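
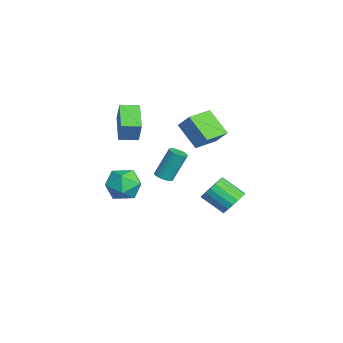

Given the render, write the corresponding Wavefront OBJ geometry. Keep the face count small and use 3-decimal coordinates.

v -0.99 3.293 -4.421
v -0.247 3.36 -3.755
v -1.087 2.114 -2.693
v -1.83 2.047 -3.359
v -0.533 3.671 -3.616
v -1.373 2.425 -2.554
v -0.91 3.908 -3.636
v -1.75 2.662 -2.574
v -1.302 4.022 -3.812
v -2.142 2.776 -2.75
v -1.633 3.992 -4.109
v -2.473 2.746 -3.047
v -1.836 3.824 -4.467
v -2.676 2.578 -3.405
v -1.872 3.551 -4.816
v -2.712 2.304 -3.754
v -1.733 3.226 -5.087
v -2.573 1.98 -4.025
v -1.447 2.915 -5.226
v -2.287 1.669 -4.164
v -1.07 2.678 -5.206
v -1.91 1.432 -4.144
v -0.678 2.564 -5.03
v -1.518 1.318 -3.968
v -0.347 2.594 -4.733
v -1.187 1.348 -3.671
v -0.144 2.762 -4.375
v -0.984 1.516 -3.313
v -0.108 3.036 -4.026
v -0.948 1.789 -2.964
v -1.926 -3.688 3.103
v -1.303 -3.597 4.531
v -1.852 -2.495 2.995
v -1.23 -2.404 4.423
v -0.05 -3.876 2.297
v 0.572 -3.785 3.725
v 0.023 -2.683 2.189
v 0.646 -2.592 3.617
v 0.913 -0.512 3.694
v 1.593 0.018 4.668
v -0.077 0.893 3.622
v 0.603 1.422 4.596
v 2.157 0.298 2.384
v 2.837 0.827 3.358
v 1.167 1.702 2.312
v 1.847 2.232 3.286
v 0.491 -3.64 -0.499
v 1.26 -3.192 0.38
v 2.06 -4.528 -1.42
v 2.829 -4.08 -0.541
v 1.998 -4.969 -0.251
v 1.028 -4.42 0.318
v 2.292 -3.3 -1.358
v 1.322 -2.751 -0.789
v 2.373 -2.982 -0.151
v 2.192 -4.013 0.533
v 1.128 -3.707 -1.573
v 0.947 -4.738 -0.889
v 0.913 -1.367 -0.545
v 1.402 -1.023 -0.665
v 1.217 -0.11 1.206
v 0.727 -0.453 1.325
v 1.227 -0.886 -0.749
v 1.042 0.028 1.121
v 1.004 -0.821 -0.803
v 0.819 0.092 1.068
v 0.768 -0.84 -0.817
v 0.582 0.073 1.054
v 0.553 -0.939 -0.79
v 0.368 -0.026 1.081
v 0.393 -1.103 -0.725
v 0.208 -0.19 1.145
v 0.312 -1.307 -0.634
v 0.127 -0.394 1.237
v 0.323 -1.521 -0.529
v 0.137 -0.607 1.342
v 0.423 -1.71 -0.426
v 0.238 -0.797 1.445
v 0.598 -1.848 -0.341
v 0.413 -0.934 1.529
v 0.821 -1.912 -0.288
v 0.636 -0.999 1.583
v 1.058 -1.893 -0.274
v 0.872 -0.98 1.597
v 1.272 -1.794 -0.301
v 1.087 -0.881 1.57
v 1.432 -1.63 -0.365
v 1.247 -0.717 1.505
v 1.513 -1.426 -0.457
v 1.328 -0.513 1.414
v 1.503 -1.213 -0.562
v 1.317 -0.299 1.309
f 2 1 5
f 2 5 3
f 3 5 6
f 3 6 4
f 5 1 7
f 5 7 6
f 6 7 8
f 6 8 4
f 7 1 9
f 7 9 8
f 8 9 10
f 8 10 4
f 9 1 11
f 9 11 10
f 10 11 12
f 10 12 4
f 11 1 13
f 11 13 12
f 12 13 14
f 12 14 4
f 13 1 15
f 13 15 14
f 14 15 16
f 14 16 4
f 15 1 17
f 15 17 16
f 16 17 18
f 16 18 4
f 17 1 19
f 17 19 18
f 18 19 20
f 18 20 4
f 19 1 21
f 19 21 20
f 20 21 22
f 20 22 4
f 21 1 23
f 21 23 22
f 22 23 24
f 22 24 4
f 23 1 25
f 23 25 24
f 24 25 26
f 24 26 4
f 25 1 27
f 25 27 26
f 26 27 28
f 26 28 4
f 27 1 29
f 27 29 28
f 28 29 30
f 28 30 4
f 29 1 2
f 29 2 30
f 30 2 3
f 30 3 4
f 32 34 31
f 35 32 31
f 31 34 33
f 33 35 31
f 32 38 34
f 36 32 35
f 36 38 32
f 34 38 33
f 37 35 33
f 33 38 37
f 37 36 35
f 38 36 37
f 40 42 39
f 43 40 39
f 39 42 41
f 41 43 39
f 40 46 42
f 44 40 43
f 44 46 40
f 42 46 41
f 45 43 41
f 41 46 45
f 45 44 43
f 46 44 45
f 47 58 52
f 47 52 48
f 47 48 54
f 47 54 57
f 47 57 58
f 48 52 56
f 52 58 51
f 58 57 49
f 57 54 53
f 54 48 55
f 50 56 51
f 50 51 49
f 50 49 53
f 50 53 55
f 50 55 56
f 51 56 52
f 49 51 58
f 53 49 57
f 55 53 54
f 56 55 48
f 60 59 63
f 60 63 61
f 61 63 64
f 61 64 62
f 63 59 65
f 63 65 64
f 64 65 66
f 64 66 62
f 65 59 67
f 65 67 66
f 66 67 68
f 66 68 62
f 67 59 69
f 67 69 68
f 68 69 70
f 68 70 62
f 69 59 71
f 69 71 70
f 70 71 72
f 70 72 62
f 71 59 73
f 71 73 72
f 72 73 74
f 72 74 62
f 73 59 75
f 73 75 74
f 74 75 76
f 74 76 62
f 75 59 77
f 75 77 76
f 76 77 78
f 76 78 62
f 77 59 79
f 77 79 78
f 78 79 80
f 78 80 62
f 79 59 81
f 79 81 80
f 80 81 82
f 80 82 62
f 81 59 83
f 81 83 82
f 82 83 84
f 82 84 62
f 83 59 85
f 83 85 84
f 84 85 86
f 84 86 62
f 85 59 87
f 85 87 86
f 86 87 88
f 86 88 62
f 87 59 89
f 87 89 88
f 88 89 90
f 88 90 62
f 89 59 91
f 89 91 90
f 90 91 92
f 90 92 62
f 91 59 60
f 91 60 92
f 92 60 61
f 92 61 62



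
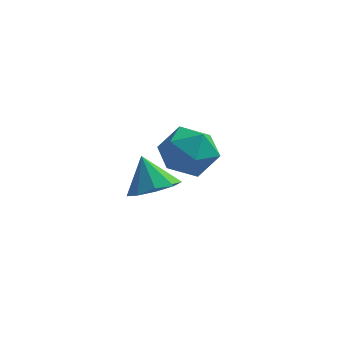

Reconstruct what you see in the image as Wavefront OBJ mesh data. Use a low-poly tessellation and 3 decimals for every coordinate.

v 1.88 -2.293 -3.494
v 2.327 -1.729 -3.512
v 1.48 -1.947 -2.586
v 1.905 -1.617 -3.74
v 1.472 -1.821 -3.853
v 1.229 -2.247 -3.798
v 1.291 -2.693 -3.601
v 1.629 -2.953 -3.353
v 2.084 -2.903 -3.171
v 2.444 -2.568 -3.14
v 2.539 -2.104 -3.275
v 1.271 0.583 -3.847
v 1.773 1.293 -4.055
v 2.467 -0.213 -3.685
v 2.969 0.497 -3.893
v 2.518 0.479 -3.121
v 1.779 0.971 -3.222
v 2.461 0.109 -4.518
v 1.722 0.601 -4.619
v 2.508 1 -4.47
v 2.543 1.229 -3.607
v 1.697 -0.149 -4.133
v 1.732 0.08 -3.27
f 2 1 4
f 2 4 3
f 4 1 5
f 4 5 3
f 5 1 6
f 5 6 3
f 6 1 7
f 6 7 3
f 7 1 8
f 7 8 3
f 8 1 9
f 8 9 3
f 9 1 10
f 9 10 3
f 10 1 11
f 10 11 3
f 11 1 2
f 11 2 3
f 12 23 17
f 12 17 13
f 12 13 19
f 12 19 22
f 12 22 23
f 13 17 21
f 17 23 16
f 23 22 14
f 22 19 18
f 19 13 20
f 15 21 16
f 15 16 14
f 15 14 18
f 15 18 20
f 15 20 21
f 16 21 17
f 14 16 23
f 18 14 22
f 20 18 19
f 21 20 13



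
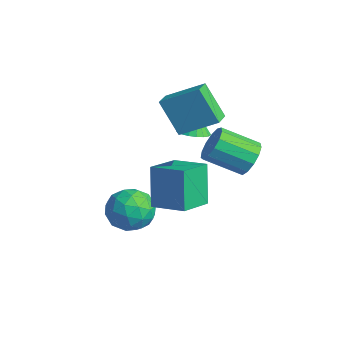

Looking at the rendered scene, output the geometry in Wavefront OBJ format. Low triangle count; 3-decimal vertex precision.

v 1.685 -1.52 -1.147
v 1.009 -1.192 0.728
v 0.971 -0.054 -1.661
v 0.295 0.274 0.214
v 3.045 -0.734 -0.794
v 2.369 -0.406 1.081
v 2.331 0.732 -1.308
v 1.655 1.06 0.567
v -0.834 -0.122 -3.041
v 0.081 -0.731 -2.681
v -1.701 -1.709 -3.519
v -0.786 -2.318 -3.159
v -1.451 -1.764 -2.391
v -0.915 -0.783 -2.096
v -0.705 -1.657 -4.104
v -0.169 -0.676 -3.809
v 0.161 -1.679 -3.338
v -0.3 -1.746 -2.279
v -1.32 -0.694 -3.921
v -1.781 -0.761 -2.862
v -0.3 -0.287 -2.819
v -1.32 -2.153 -3.381
v -1.711 -1.828 -2.93
v -1.173 -2.185 -2.718
v -0.886 -0.318 -2.475
v -0.348 -0.675 -2.263
v -1.249 -1.283 -2.093
v -1.272 -1.765 -3.937
v -0.734 -2.122 -3.725
v -0.447 -0.255 -3.482
v 0.091 -0.612 -3.27
v -0.371 -1.157 -4.107
v 0.285 -1.202 -2.993
v -0.225 -2.135 -3.274
v -0.178 -1.747 -3.83
v 0.138 -1.17 -3.656
v 0.014 -1.241 -2.371
v -0.497 -2.174 -2.652
v -0.887 -1.849 -2.201
v -0.572 -1.272 -2.027
v 0.06 -1.799 -2.757
v -1.123 -0.266 -3.548
v -1.634 -1.199 -3.829
v -1.048 -1.168 -4.173
v -0.733 -0.591 -3.999
v -1.395 -0.305 -2.926
v -1.905 -1.238 -3.207
v -1.758 -1.27 -2.544
v -1.442 -0.693 -2.37
v -1.68 -0.641 -3.443
v -3.613 1.925 1.401
v -2.566 3.285 2.368
v -2.672 2.38 -0.257
v -1.625 3.74 0.71
v -2.915 1.24 1.61
v -1.868 2.6 2.577
v -1.974 1.695 -0.048
v -0.927 3.055 0.919
v 2.289 2.719 0.723
v 2.923 2.731 1.347
v 2.085 1.372 2.222
v 1.451 1.361 1.597
v 2.567 3.049 1.501
v 1.729 1.691 2.376
v 2.123 3.263 1.408
v 1.285 1.904 2.282
v 1.732 3.304 1.097
v 0.894 1.945 1.972
v 1.517 3.159 0.667
v 0.68 1.801 1.542
v 1.548 2.875 0.255
v 0.71 1.517 1.13
v 1.814 2.541 -0.009
v 0.976 1.183 0.866
v 2.23 2.264 -0.04
v 1.393 0.906 0.835
v 2.666 2.131 0.171
v 1.828 0.773 1.046
v 2.981 2.185 0.556
v 2.143 0.827 1.431
v 3.077 2.409 0.995
v 2.239 1.05 1.87
v -3.151 3.047 -1.041
v -2.718 3.678 -1.125
v -3.389 3.353 0.021
v -3.028 3.785 -1.225
v -3.363 3.745 -1.289
v -3.655 3.567 -1.303
v -3.848 3.287 -1.265
v -3.903 2.959 -1.183
v -3.809 2.648 -1.073
v -3.585 2.417 -0.956
v -3.275 2.31 -0.857
v -2.94 2.35 -0.793
v -2.648 2.527 -0.779
v -2.455 2.808 -0.817
v -2.4 3.136 -0.899
v -2.494 3.447 -1.009
f 2 4 1
f 5 2 1
f 1 4 3
f 3 5 1
f 2 8 4
f 6 2 5
f 6 8 2
f 4 8 3
f 7 5 3
f 3 8 7
f 7 6 5
f 8 6 7
f 9 46 25
f 46 20 49
f 25 49 14
f 46 49 25
f 9 25 21
f 25 14 26
f 21 26 10
f 25 26 21
f 9 21 30
f 21 10 31
f 30 31 16
f 21 31 30
f 9 30 42
f 30 16 45
f 42 45 19
f 30 45 42
f 9 42 46
f 42 19 50
f 46 50 20
f 42 50 46
f 10 26 37
f 26 14 40
f 37 40 18
f 26 40 37
f 14 49 27
f 49 20 48
f 27 48 13
f 49 48 27
f 20 50 47
f 50 19 43
f 47 43 11
f 50 43 47
f 19 45 44
f 45 16 32
f 44 32 15
f 45 32 44
f 16 31 36
f 31 10 33
f 36 33 17
f 31 33 36
f 12 38 24
f 38 18 39
f 24 39 13
f 38 39 24
f 12 24 22
f 24 13 23
f 22 23 11
f 24 23 22
f 12 22 29
f 22 11 28
f 29 28 15
f 22 28 29
f 12 29 34
f 29 15 35
f 34 35 17
f 29 35 34
f 12 34 38
f 34 17 41
f 38 41 18
f 34 41 38
f 13 39 27
f 39 18 40
f 27 40 14
f 39 40 27
f 11 23 47
f 23 13 48
f 47 48 20
f 23 48 47
f 15 28 44
f 28 11 43
f 44 43 19
f 28 43 44
f 17 35 36
f 35 15 32
f 36 32 16
f 35 32 36
f 18 41 37
f 41 17 33
f 37 33 10
f 41 33 37
f 52 54 51
f 55 52 51
f 51 54 53
f 53 55 51
f 52 58 54
f 56 52 55
f 56 58 52
f 54 58 53
f 57 55 53
f 53 58 57
f 57 56 55
f 58 56 57
f 60 59 63
f 60 63 61
f 61 63 64
f 61 64 62
f 63 59 65
f 63 65 64
f 64 65 66
f 64 66 62
f 65 59 67
f 65 67 66
f 66 67 68
f 66 68 62
f 67 59 69
f 67 69 68
f 68 69 70
f 68 70 62
f 69 59 71
f 69 71 70
f 70 71 72
f 70 72 62
f 71 59 73
f 71 73 72
f 72 73 74
f 72 74 62
f 73 59 75
f 73 75 74
f 74 75 76
f 74 76 62
f 75 59 77
f 75 77 76
f 76 77 78
f 76 78 62
f 77 59 79
f 77 79 78
f 78 79 80
f 78 80 62
f 79 59 81
f 79 81 80
f 80 81 82
f 80 82 62
f 81 59 60
f 81 60 82
f 82 60 61
f 82 61 62
f 84 83 86
f 84 86 85
f 86 83 87
f 86 87 85
f 87 83 88
f 87 88 85
f 88 83 89
f 88 89 85
f 89 83 90
f 89 90 85
f 90 83 91
f 90 91 85
f 91 83 92
f 91 92 85
f 92 83 93
f 92 93 85
f 93 83 94
f 93 94 85
f 94 83 95
f 94 95 85
f 95 83 96
f 95 96 85
f 96 83 97
f 96 97 85
f 97 83 98
f 97 98 85
f 98 83 84
f 98 84 85



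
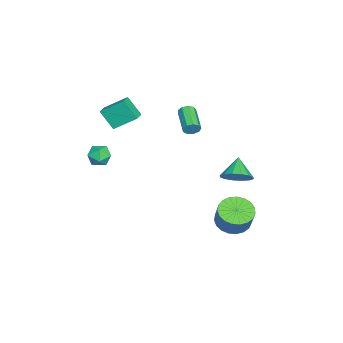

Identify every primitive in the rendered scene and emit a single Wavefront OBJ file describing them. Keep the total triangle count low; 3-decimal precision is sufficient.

v -2.383 -3.581 1.221
v -2.729 -4.417 2.38
v -2.484 -2.223 2.171
v -2.83 -3.059 3.33
v -1.49 -3.661 1.43
v -1.836 -4.497 2.589
v -1.591 -2.303 2.38
v -1.937 -3.139 3.539
v 1.905 -3.158 1.476
v 2.549 -3.011 1.907
v 2.151 -4.409 1.533
v 2.795 -4.262 1.964
v 2.079 -4.14 2.271
v 1.927 -3.367 2.236
v 2.773 -4.053 1.204
v 2.621 -3.28 1.169
v 3.085 -3.564 1.739
v 2.657 -3.618 2.398
v 2.043 -3.802 1.042
v 1.615 -3.856 1.701
v 1.234 3.587 -3.624
v 2.099 3.063 -3.941
v 2.731 3.328 -2.652
v 1.866 3.853 -2.336
v 2.189 3.474 -4.07
v 2.821 3.74 -2.781
v 2.114 3.906 -4.122
v 2.746 4.171 -2.833
v 1.887 4.282 -4.088
v 2.519 4.547 -2.799
v 1.547 4.538 -3.974
v 2.179 4.803 -2.685
v 1.152 4.629 -3.799
v 1.785 4.895 -2.511
v 0.772 4.541 -3.595
v 1.405 4.807 -2.306
v 0.472 4.287 -3.395
v 1.104 4.553 -2.106
v 0.303 3.913 -3.235
v 0.936 4.179 -1.946
v 0.296 3.482 -3.142
v 0.928 3.748 -1.854
v 0.45 3.069 -3.133
v 1.082 3.335 -1.844
v 0.74 2.746 -3.209
v 1.373 3.012 -1.92
v 1.116 2.568 -3.356
v 1.748 2.834 -2.067
v 1.511 2.567 -3.55
v 2.144 2.833 -2.261
v 1.859 2.742 -3.757
v 2.492 3.007 -2.468
v -0.577 0.98 2.455
v -0.348 0.737 2.866
v -1.855 0.217 3.397
v -2.083 0.46 2.985
v -0.434 1.077 2.956
v -1.941 0.557 3.486
v -0.587 1.372 2.811
v -2.093 0.852 3.341
v -0.735 1.484 2.499
v -2.242 0.964 3.03
v -0.809 1.36 2.167
v -2.316 0.84 2.697
v -0.774 1.058 1.969
v -2.281 0.538 2.5
v -0.647 0.719 1.999
v -2.154 0.199 2.529
v -0.487 0.503 2.242
v -1.994 -0.017 2.772
v -0.369 0.51 2.584
v -1.876 -0.01 3.115
v -1.626 3.416 -2.006
v -1.117 2.757 -1.47
v -2.714 3.364 -1.034
v -0.975 3.214 -1.287
v -1.008 3.725 -1.297
v -1.206 4.154 -1.497
v -1.517 4.384 -1.833
v -1.857 4.355 -2.215
v -2.134 4.074 -2.542
v -2.276 3.617 -2.724
v -2.243 3.106 -2.714
v -2.045 2.677 -2.515
v -1.734 2.447 -2.179
v -1.395 2.476 -1.796
f 2 4 1
f 5 2 1
f 1 4 3
f 3 5 1
f 2 8 4
f 6 2 5
f 6 8 2
f 4 8 3
f 7 5 3
f 3 8 7
f 7 6 5
f 8 6 7
f 9 20 14
f 9 14 10
f 9 10 16
f 9 16 19
f 9 19 20
f 10 14 18
f 14 20 13
f 20 19 11
f 19 16 15
f 16 10 17
f 12 18 13
f 12 13 11
f 12 11 15
f 12 15 17
f 12 17 18
f 13 18 14
f 11 13 20
f 15 11 19
f 17 15 16
f 18 17 10
f 22 21 25
f 22 25 23
f 23 25 26
f 23 26 24
f 25 21 27
f 25 27 26
f 26 27 28
f 26 28 24
f 27 21 29
f 27 29 28
f 28 29 30
f 28 30 24
f 29 21 31
f 29 31 30
f 30 31 32
f 30 32 24
f 31 21 33
f 31 33 32
f 32 33 34
f 32 34 24
f 33 21 35
f 33 35 34
f 34 35 36
f 34 36 24
f 35 21 37
f 35 37 36
f 36 37 38
f 36 38 24
f 37 21 39
f 37 39 38
f 38 39 40
f 38 40 24
f 39 21 41
f 39 41 40
f 40 41 42
f 40 42 24
f 41 21 43
f 41 43 42
f 42 43 44
f 42 44 24
f 43 21 45
f 43 45 44
f 44 45 46
f 44 46 24
f 45 21 47
f 45 47 46
f 46 47 48
f 46 48 24
f 47 21 49
f 47 49 48
f 48 49 50
f 48 50 24
f 49 21 51
f 49 51 50
f 50 51 52
f 50 52 24
f 51 21 22
f 51 22 52
f 52 22 23
f 52 23 24
f 54 53 57
f 54 57 55
f 55 57 58
f 55 58 56
f 57 53 59
f 57 59 58
f 58 59 60
f 58 60 56
f 59 53 61
f 59 61 60
f 60 61 62
f 60 62 56
f 61 53 63
f 61 63 62
f 62 63 64
f 62 64 56
f 63 53 65
f 63 65 64
f 64 65 66
f 64 66 56
f 65 53 67
f 65 67 66
f 66 67 68
f 66 68 56
f 67 53 69
f 67 69 68
f 68 69 70
f 68 70 56
f 69 53 71
f 69 71 70
f 70 71 72
f 70 72 56
f 71 53 54
f 71 54 72
f 72 54 55
f 72 55 56
f 74 73 76
f 74 76 75
f 76 73 77
f 76 77 75
f 77 73 78
f 77 78 75
f 78 73 79
f 78 79 75
f 79 73 80
f 79 80 75
f 80 73 81
f 80 81 75
f 81 73 82
f 81 82 75
f 82 73 83
f 82 83 75
f 83 73 84
f 83 84 75
f 84 73 85
f 84 85 75
f 85 73 86
f 85 86 75
f 86 73 74
f 86 74 75



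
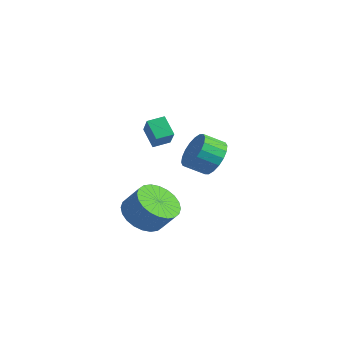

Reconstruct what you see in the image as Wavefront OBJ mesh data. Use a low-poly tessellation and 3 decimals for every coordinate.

v 0.986 -2.113 -2.864
v 1.618 -2.987 -3.02
v 2.346 -2.642 -2.013
v 1.714 -1.767 -1.856
v 1.815 -2.698 -3.262
v 2.543 -2.352 -2.254
v 1.886 -2.32 -3.443
v 2.614 -1.974 -2.435
v 1.82 -1.91 -3.536
v 2.548 -1.564 -2.528
v 1.627 -1.531 -3.526
v 2.355 -1.185 -2.518
v 1.337 -1.241 -3.416
v 2.064 -0.895 -2.408
v 0.993 -1.083 -3.222
v 1.72 -0.738 -2.214
v 0.648 -1.082 -2.973
v 1.375 -0.737 -1.965
v 0.354 -1.238 -2.707
v 1.082 -0.893 -1.7
v 0.157 -1.528 -2.466
v 0.885 -1.182 -1.458
v 0.086 -1.906 -2.285
v 0.814 -1.56 -1.277
v 0.152 -2.316 -2.192
v 0.88 -1.97 -1.184
v 0.345 -2.695 -2.202
v 1.073 -2.349 -1.194
v 0.636 -2.985 -2.312
v 1.363 -2.639 -1.304
v 0.98 -3.142 -2.506
v 1.707 -2.797 -1.498
v 1.325 -3.143 -2.755
v 2.052 -2.798 -1.747
v -2.371 0.7 -0.872
v -3.172 0.746 -0.077
v -2.159 1.506 -0.706
v -2.96 1.552 0.09
v -1.42 0.248 0.11
v -2.221 0.294 0.906
v -1.208 1.054 0.277
v -2.009 1.1 1.072
v -1.464 3.484 -1.989
v -0.733 3.571 -1.282
v -1.205 2.682 -0.685
v -1.936 2.596 -1.391
v -1.058 3.848 -1.126
v -1.53 2.959 -0.529
v -1.463 4.053 -1.141
v -1.934 3.164 -0.544
v -1.868 4.145 -1.324
v -2.34 3.256 -0.727
v -2.193 4.106 -1.639
v -2.665 3.218 -1.042
v -2.374 3.945 -2.022
v -2.846 3.056 -1.425
v -2.374 3.692 -2.399
v -2.846 2.803 -1.802
v -2.195 3.398 -2.695
v -2.667 2.509 -2.098
v -1.87 3.121 -2.851
v -2.342 2.232 -2.254
v -1.466 2.916 -2.836
v -1.937 2.027 -2.239
v -1.06 2.824 -2.653
v -1.532 1.935 -2.056
v -0.735 2.862 -2.338
v -1.207 1.974 -1.741
v -0.554 3.024 -1.955
v -1.026 2.135 -1.358
v -0.554 3.277 -1.578
v -1.026 2.388 -0.981
f 2 1 5
f 2 5 3
f 3 5 6
f 3 6 4
f 5 1 7
f 5 7 6
f 6 7 8
f 6 8 4
f 7 1 9
f 7 9 8
f 8 9 10
f 8 10 4
f 9 1 11
f 9 11 10
f 10 11 12
f 10 12 4
f 11 1 13
f 11 13 12
f 12 13 14
f 12 14 4
f 13 1 15
f 13 15 14
f 14 15 16
f 14 16 4
f 15 1 17
f 15 17 16
f 16 17 18
f 16 18 4
f 17 1 19
f 17 19 18
f 18 19 20
f 18 20 4
f 19 1 21
f 19 21 20
f 20 21 22
f 20 22 4
f 21 1 23
f 21 23 22
f 22 23 24
f 22 24 4
f 23 1 25
f 23 25 24
f 24 25 26
f 24 26 4
f 25 1 27
f 25 27 26
f 26 27 28
f 26 28 4
f 27 1 29
f 27 29 28
f 28 29 30
f 28 30 4
f 29 1 31
f 29 31 30
f 30 31 32
f 30 32 4
f 31 1 33
f 31 33 32
f 32 33 34
f 32 34 4
f 33 1 2
f 33 2 34
f 34 2 3
f 34 3 4
f 36 38 35
f 39 36 35
f 35 38 37
f 37 39 35
f 36 42 38
f 40 36 39
f 40 42 36
f 38 42 37
f 41 39 37
f 37 42 41
f 41 40 39
f 42 40 41
f 44 43 47
f 44 47 45
f 45 47 48
f 45 48 46
f 47 43 49
f 47 49 48
f 48 49 50
f 48 50 46
f 49 43 51
f 49 51 50
f 50 51 52
f 50 52 46
f 51 43 53
f 51 53 52
f 52 53 54
f 52 54 46
f 53 43 55
f 53 55 54
f 54 55 56
f 54 56 46
f 55 43 57
f 55 57 56
f 56 57 58
f 56 58 46
f 57 43 59
f 57 59 58
f 58 59 60
f 58 60 46
f 59 43 61
f 59 61 60
f 60 61 62
f 60 62 46
f 61 43 63
f 61 63 62
f 62 63 64
f 62 64 46
f 63 43 65
f 63 65 64
f 64 65 66
f 64 66 46
f 65 43 67
f 65 67 66
f 66 67 68
f 66 68 46
f 67 43 69
f 67 69 68
f 68 69 70
f 68 70 46
f 69 43 71
f 69 71 70
f 70 71 72
f 70 72 46
f 71 43 44
f 71 44 72
f 72 44 45
f 72 45 46



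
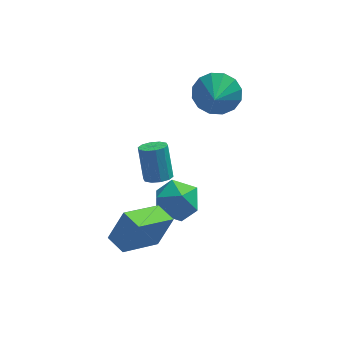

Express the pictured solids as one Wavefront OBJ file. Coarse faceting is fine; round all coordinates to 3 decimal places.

v 0.668 -1.97 -1.181
v 1.275 -2.026 -1.065
v 1.078 -1.285 0.317
v 0.472 -1.23 0.201
v 1.219 -1.695 -1.25
v 1.023 -0.954 0.132
v 0.953 -1.469 -1.409
v 0.757 -0.729 -0.027
v 0.578 -1.435 -1.481
v 0.382 -0.694 -0.099
v 0.238 -1.605 -1.438
v 0.041 -0.865 -0.056
v 0.062 -1.915 -1.297
v -0.135 -1.174 0.085
v 0.117 -2.246 -1.112
v -0.079 -1.505 0.27
v 0.383 -2.471 -0.953
v 0.187 -1.731 0.429
v 0.758 -2.506 -0.881
v 0.562 -1.765 0.501
v 1.099 -2.335 -0.924
v 0.902 -1.595 0.458
v 3.176 1.146 1.254
v 3.955 1.424 1.917
v 3.024 0.114 1.866
v 3.497 1.626 2.143
v 2.954 1.699 2.131
v 2.47 1.624 1.883
v 2.175 1.421 1.467
v 2.149 1.144 0.994
v 2.398 0.868 0.591
v 2.855 0.667 0.365
v 3.399 0.593 0.377
v 3.883 0.668 0.625
v 4.178 0.872 1.04
v 4.204 1.148 1.514
v 1.621 -1.354 -2.407
v 2.239 -2.063 -1.848
v 0.561 -2.677 -2.912
v 1.179 -3.386 -2.353
v 0.57 -2.65 -1.819
v 1.225 -1.833 -1.507
v 1.575 -2.907 -3.253
v 2.23 -2.09 -2.941
v 2.21 -3.023 -2.37
v 1.589 -2.864 -1.484
v 1.211 -1.876 -3.276
v 0.59 -1.717 -2.39
v -0.826 -5.096 -2.73
v -0.177 -4.785 -1.345
v -1.413 -4.317 -2.629
v -0.764 -4.007 -1.245
v 0.584 -3.913 -3.655
v 1.233 -3.603 -2.271
v -0.003 -3.135 -3.555
v 0.646 -2.824 -2.17
f 2 1 5
f 2 5 3
f 3 5 6
f 3 6 4
f 5 1 7
f 5 7 6
f 6 7 8
f 6 8 4
f 7 1 9
f 7 9 8
f 8 9 10
f 8 10 4
f 9 1 11
f 9 11 10
f 10 11 12
f 10 12 4
f 11 1 13
f 11 13 12
f 12 13 14
f 12 14 4
f 13 1 15
f 13 15 14
f 14 15 16
f 14 16 4
f 15 1 17
f 15 17 16
f 16 17 18
f 16 18 4
f 17 1 19
f 17 19 18
f 18 19 20
f 18 20 4
f 19 1 21
f 19 21 20
f 20 21 22
f 20 22 4
f 21 1 2
f 21 2 22
f 22 2 3
f 22 3 4
f 24 23 26
f 24 26 25
f 26 23 27
f 26 27 25
f 27 23 28
f 27 28 25
f 28 23 29
f 28 29 25
f 29 23 30
f 29 30 25
f 30 23 31
f 30 31 25
f 31 23 32
f 31 32 25
f 32 23 33
f 32 33 25
f 33 23 34
f 33 34 25
f 34 23 35
f 34 35 25
f 35 23 36
f 35 36 25
f 36 23 24
f 36 24 25
f 37 48 42
f 37 42 38
f 37 38 44
f 37 44 47
f 37 47 48
f 38 42 46
f 42 48 41
f 48 47 39
f 47 44 43
f 44 38 45
f 40 46 41
f 40 41 39
f 40 39 43
f 40 43 45
f 40 45 46
f 41 46 42
f 39 41 48
f 43 39 47
f 45 43 44
f 46 45 38
f 50 52 49
f 53 50 49
f 49 52 51
f 51 53 49
f 50 56 52
f 54 50 53
f 54 56 50
f 52 56 51
f 55 53 51
f 51 56 55
f 55 54 53
f 56 54 55



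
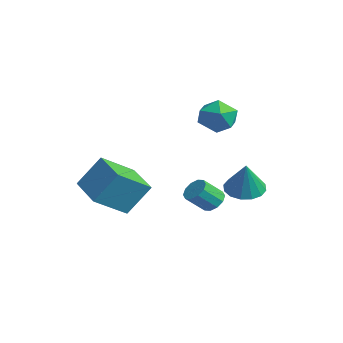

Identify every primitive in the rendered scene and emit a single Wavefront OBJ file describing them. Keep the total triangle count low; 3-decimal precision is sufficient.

v 1.146 2.523 0.527
v 1.701 3.301 0.429
v 1.834 2.237 2.133
v 1.282 3.467 0.638
v 0.827 3.381 0.817
v 0.457 3.065 0.919
v 0.272 2.604 0.916
v 0.321 2.121 0.809
v 0.591 1.746 0.626
v 1.01 1.58 0.417
v 1.465 1.666 0.237
v 1.835 1.982 0.135
v 2.02 2.443 0.138
v 1.971 2.926 0.246
v -1.624 2.317 -1.235
v -1.2 1.951 -1.639
v -1.192 0.977 -0.748
v -1.616 1.343 -0.345
v -0.961 2.191 -1.38
v -0.953 1.217 -0.489
v -0.975 2.478 -1.065
v -0.967 1.504 -0.174
v -1.237 2.704 -0.815
v -1.229 1.73 0.075
v -1.647 2.782 -0.726
v -1.639 1.808 0.164
v -2.048 2.683 -0.832
v -2.04 1.709 0.059
v -2.287 2.443 -1.091
v -2.279 1.469 -0.2
v -2.273 2.156 -1.406
v -2.265 1.182 -0.515
v -2.011 1.93 -1.655
v -2.003 0.956 -0.765
v -1.601 1.852 -1.744
v -1.593 0.878 -0.854
v -3.698 -1.939 -0.96
v -3.465 -3.646 0.15
v -3.384 -0.882 0.599
v -3.151 -2.589 1.71
v -1.689 -1.931 -1.37
v -1.456 -3.638 -0.259
v -1.375 -0.874 0.19
v -1.142 -2.581 1.3
v -3.068 3.668 4.169
v -2.553 3.82 3.24
v -2.527 2.02 4.2
v -2.012 2.172 3.271
v -1.661 2.652 4.163
v -1.996 3.671 4.144
v -3.084 2.169 3.296
v -3.419 3.188 3.277
v -2.564 2.893 2.701
v -1.684 3.192 3.237
v -3.396 2.648 4.203
v -2.516 2.947 4.739
f 2 1 4
f 2 4 3
f 4 1 5
f 4 5 3
f 5 1 6
f 5 6 3
f 6 1 7
f 6 7 3
f 7 1 8
f 7 8 3
f 8 1 9
f 8 9 3
f 9 1 10
f 9 10 3
f 10 1 11
f 10 11 3
f 11 1 12
f 11 12 3
f 12 1 13
f 12 13 3
f 13 1 14
f 13 14 3
f 14 1 2
f 14 2 3
f 16 15 19
f 16 19 17
f 17 19 20
f 17 20 18
f 19 15 21
f 19 21 20
f 20 21 22
f 20 22 18
f 21 15 23
f 21 23 22
f 22 23 24
f 22 24 18
f 23 15 25
f 23 25 24
f 24 25 26
f 24 26 18
f 25 15 27
f 25 27 26
f 26 27 28
f 26 28 18
f 27 15 29
f 27 29 28
f 28 29 30
f 28 30 18
f 29 15 31
f 29 31 30
f 30 31 32
f 30 32 18
f 31 15 33
f 31 33 32
f 32 33 34
f 32 34 18
f 33 15 35
f 33 35 34
f 34 35 36
f 34 36 18
f 35 15 16
f 35 16 36
f 36 16 17
f 36 17 18
f 38 40 37
f 41 38 37
f 37 40 39
f 39 41 37
f 38 44 40
f 42 38 41
f 42 44 38
f 40 44 39
f 43 41 39
f 39 44 43
f 43 42 41
f 44 42 43
f 45 56 50
f 45 50 46
f 45 46 52
f 45 52 55
f 45 55 56
f 46 50 54
f 50 56 49
f 56 55 47
f 55 52 51
f 52 46 53
f 48 54 49
f 48 49 47
f 48 47 51
f 48 51 53
f 48 53 54
f 49 54 50
f 47 49 56
f 51 47 55
f 53 51 52
f 54 53 46



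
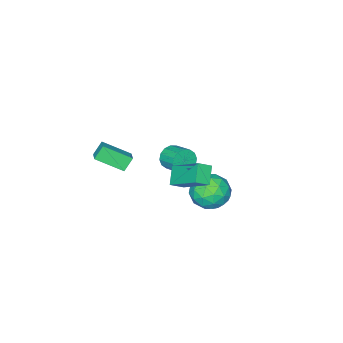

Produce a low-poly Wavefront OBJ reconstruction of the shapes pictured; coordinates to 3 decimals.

v -1.016 0.141 0.937
v -0.514 0.268 0.408
v -0.341 1.365 0.835
v -0.844 1.239 1.363
v -0.847 0.379 0.257
v -0.675 1.477 0.683
v -1.226 0.427 0.287
v -1.054 1.524 0.714
v -1.549 0.398 0.492
v -1.377 1.495 0.918
v -1.729 0.3 0.815
v -1.556 1.398 1.242
v -1.717 0.16 1.172
v -1.545 1.257 1.598
v -1.519 0.015 1.465
v -1.346 1.112 1.892
v -1.185 -0.097 1.617
v -1.013 1.001 2.043
v -0.806 -0.144 1.586
v -0.634 0.953 2.013
v -0.483 -0.115 1.382
v -0.311 0.982 1.808
v -0.304 -0.018 1.058
v -0.131 1.08 1.485
v -0.315 0.123 0.702
v -0.143 1.22 1.128
v 0.966 2.113 2.633
v 0.99 3.859 3.905
v 0.308 2.426 2.215
v 0.332 4.172 3.487
v 1.668 2.628 1.913
v 1.692 4.374 3.185
v 1.01 2.941 1.495
v 1.034 4.687 2.767
v 0.128 -3.778 0.568
v 0.681 -3.108 0.926
v -0.806 -2.559 -0.271
v -0.253 -1.889 0.088
v 0.693 -3.851 -0.168
v 1.246 -3.181 0.191
v -0.241 -2.632 -1.006
v 0.312 -1.962 -0.648
v -3.815 1.398 -2.248
v -3.174 1.668 -1.298
v -2.226 0.912 -3.182
v -1.585 1.182 -2.232
v -2.298 0.245 -2.214
v -3.28 0.545 -1.637
v -2.12 2.035 -2.843
v -3.102 2.335 -2.266
v -2.127 2.062 -1.665
v -2.236 0.955 -1.277
v -3.164 1.625 -3.203
v -3.273 0.518 -2.815
v -3.634 1.575 -1.691
v -1.766 1.005 -2.789
v -2.185 0.454 -2.778
v -1.808 0.612 -2.22
v -3.696 0.915 -1.891
v -3.319 1.074 -1.332
v -2.804 0.238 -1.87
v -2.081 1.506 -3.148
v -1.704 1.665 -2.589
v -3.592 1.968 -2.26
v -3.215 2.126 -1.702
v -2.596 2.342 -2.61
v -2.642 1.966 -1.349
v -1.708 1.68 -1.897
v -2.022 2.181 -2.257
v -2.599 2.358 -1.918
v -2.706 1.315 -1.12
v -1.772 1.03 -1.669
v -2.191 0.479 -1.659
v -2.768 0.655 -1.32
v -2.09 1.547 -1.336
v -3.628 1.55 -2.811
v -2.694 1.265 -3.36
v -2.632 1.925 -3.16
v -3.209 2.101 -2.821
v -3.692 0.9 -2.583
v -2.758 0.614 -3.131
v -2.801 0.222 -2.562
v -3.378 0.399 -2.223
v -3.31 1.033 -3.144
f 2 1 5
f 2 5 3
f 3 5 6
f 3 6 4
f 5 1 7
f 5 7 6
f 6 7 8
f 6 8 4
f 7 1 9
f 7 9 8
f 8 9 10
f 8 10 4
f 9 1 11
f 9 11 10
f 10 11 12
f 10 12 4
f 11 1 13
f 11 13 12
f 12 13 14
f 12 14 4
f 13 1 15
f 13 15 14
f 14 15 16
f 14 16 4
f 15 1 17
f 15 17 16
f 16 17 18
f 16 18 4
f 17 1 19
f 17 19 18
f 18 19 20
f 18 20 4
f 19 1 21
f 19 21 20
f 20 21 22
f 20 22 4
f 21 1 23
f 21 23 22
f 22 23 24
f 22 24 4
f 23 1 25
f 23 25 24
f 24 25 26
f 24 26 4
f 25 1 2
f 25 2 26
f 26 2 3
f 26 3 4
f 28 30 27
f 31 28 27
f 27 30 29
f 29 31 27
f 28 34 30
f 32 28 31
f 32 34 28
f 30 34 29
f 33 31 29
f 29 34 33
f 33 32 31
f 34 32 33
f 36 38 35
f 39 36 35
f 35 38 37
f 37 39 35
f 36 42 38
f 40 36 39
f 40 42 36
f 38 42 37
f 41 39 37
f 37 42 41
f 41 40 39
f 42 40 41
f 43 80 59
f 80 54 83
f 59 83 48
f 80 83 59
f 43 59 55
f 59 48 60
f 55 60 44
f 59 60 55
f 43 55 64
f 55 44 65
f 64 65 50
f 55 65 64
f 43 64 76
f 64 50 79
f 76 79 53
f 64 79 76
f 43 76 80
f 76 53 84
f 80 84 54
f 76 84 80
f 44 60 71
f 60 48 74
f 71 74 52
f 60 74 71
f 48 83 61
f 83 54 82
f 61 82 47
f 83 82 61
f 54 84 81
f 84 53 77
f 81 77 45
f 84 77 81
f 53 79 78
f 79 50 66
f 78 66 49
f 79 66 78
f 50 65 70
f 65 44 67
f 70 67 51
f 65 67 70
f 46 72 58
f 72 52 73
f 58 73 47
f 72 73 58
f 46 58 56
f 58 47 57
f 56 57 45
f 58 57 56
f 46 56 63
f 56 45 62
f 63 62 49
f 56 62 63
f 46 63 68
f 63 49 69
f 68 69 51
f 63 69 68
f 46 68 72
f 68 51 75
f 72 75 52
f 68 75 72
f 47 73 61
f 73 52 74
f 61 74 48
f 73 74 61
f 45 57 81
f 57 47 82
f 81 82 54
f 57 82 81
f 49 62 78
f 62 45 77
f 78 77 53
f 62 77 78
f 51 69 70
f 69 49 66
f 70 66 50
f 69 66 70
f 52 75 71
f 75 51 67
f 71 67 44
f 75 67 71



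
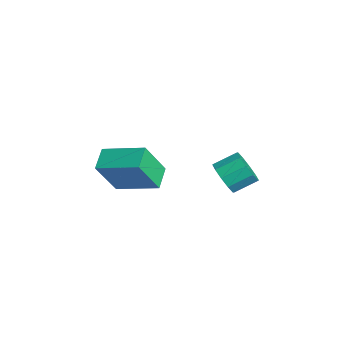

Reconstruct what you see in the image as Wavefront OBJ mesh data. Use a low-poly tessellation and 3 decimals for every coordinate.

v -0.091 -2.983 -1.383
v 0.237 -3.954 0.346
v -0.959 -2.421 -0.903
v -0.631 -3.391 0.826
v 1.171 -1.529 -0.806
v 1.499 -2.499 0.923
v 0.303 -0.966 -0.326
v 0.631 -1.937 1.403
v 0.546 1.489 -1.347
v 1.169 1.161 -0.837
v 1.258 2.223 -0.263
v 0.634 2.551 -0.773
v 1.405 1.376 -1.27
v 1.493 2.438 -0.696
v 1.312 1.634 -1.732
v 1.401 2.695 -1.158
v 0.927 1.836 -2.048
v 1.015 2.898 -1.474
v 0.396 1.906 -2.096
v 0.484 2.968 -1.522
v -0.078 1.817 -1.857
v 0.011 2.879 -1.283
v -0.313 1.602 -1.424
v -0.225 2.664 -0.85
v -0.221 1.345 -0.962
v -0.132 2.406 -0.388
v 0.165 1.142 -0.646
v 0.253 2.204 -0.072
v 0.696 1.072 -0.598
v 0.784 2.134 -0.024
f 2 4 1
f 5 2 1
f 1 4 3
f 3 5 1
f 2 8 4
f 6 2 5
f 6 8 2
f 4 8 3
f 7 5 3
f 3 8 7
f 7 6 5
f 8 6 7
f 10 9 13
f 10 13 11
f 11 13 14
f 11 14 12
f 13 9 15
f 13 15 14
f 14 15 16
f 14 16 12
f 15 9 17
f 15 17 16
f 16 17 18
f 16 18 12
f 17 9 19
f 17 19 18
f 18 19 20
f 18 20 12
f 19 9 21
f 19 21 20
f 20 21 22
f 20 22 12
f 21 9 23
f 21 23 22
f 22 23 24
f 22 24 12
f 23 9 25
f 23 25 24
f 24 25 26
f 24 26 12
f 25 9 27
f 25 27 26
f 26 27 28
f 26 28 12
f 27 9 29
f 27 29 28
f 28 29 30
f 28 30 12
f 29 9 10
f 29 10 30
f 30 10 11
f 30 11 12



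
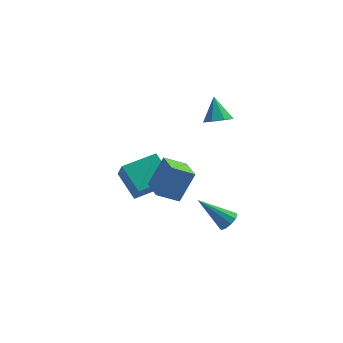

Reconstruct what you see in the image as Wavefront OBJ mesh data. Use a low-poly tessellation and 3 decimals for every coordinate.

v 1.373 -1.716 -3.4
v 1.82 -1.628 -2.922
v -0.193 -1.364 -2
v 1.747 -1.266 -3.094
v 1.532 -1.076 -3.383
v 1.256 -1.13 -3.679
v 1.025 -1.408 -3.868
v 0.927 -1.804 -3.878
v 1 -2.166 -3.705
v 1.215 -2.357 -3.416
v 1.491 -2.302 -3.12
v 1.722 -2.024 -2.931
v -1.122 -3.908 -0.046
v -2.271 -4.083 0.58
v -1.538 -2.425 -0.396
v -2.687 -2.599 0.23
v -0.353 -3.321 1.53
v -1.502 -3.495 2.156
v -0.769 -1.837 1.18
v -1.918 -2.012 1.806
v -3.507 2.148 -4.702
v -3.258 1.419 -3.533
v -4.409 3.464 -3.689
v -4.16 2.735 -2.52
v -1.7 3.185 -4.44
v -1.451 2.456 -3.271
v -2.602 4.501 -3.427
v -2.353 3.772 -2.258
v 0.862 1.187 2.277
v 1.623 0.988 2.572
v 0.638 2.093 3.463
v 1.636 1.5 2.183
v 1.195 1.828 1.849
v 0.559 1.781 1.766
v 0.101 1.385 1.982
v 0.088 0.873 2.371
v 0.529 0.545 2.705
v 1.164 0.593 2.788
f 2 1 4
f 2 4 3
f 4 1 5
f 4 5 3
f 5 1 6
f 5 6 3
f 6 1 7
f 6 7 3
f 7 1 8
f 7 8 3
f 8 1 9
f 8 9 3
f 9 1 10
f 9 10 3
f 10 1 11
f 10 11 3
f 11 1 12
f 11 12 3
f 12 1 2
f 12 2 3
f 14 16 13
f 17 14 13
f 13 16 15
f 15 17 13
f 14 20 16
f 18 14 17
f 18 20 14
f 16 20 15
f 19 17 15
f 15 20 19
f 19 18 17
f 20 18 19
f 22 24 21
f 25 22 21
f 21 24 23
f 23 25 21
f 22 28 24
f 26 22 25
f 26 28 22
f 24 28 23
f 27 25 23
f 23 28 27
f 27 26 25
f 28 26 27
f 30 29 32
f 30 32 31
f 32 29 33
f 32 33 31
f 33 29 34
f 33 34 31
f 34 29 35
f 34 35 31
f 35 29 36
f 35 36 31
f 36 29 37
f 36 37 31
f 37 29 38
f 37 38 31
f 38 29 30
f 38 30 31



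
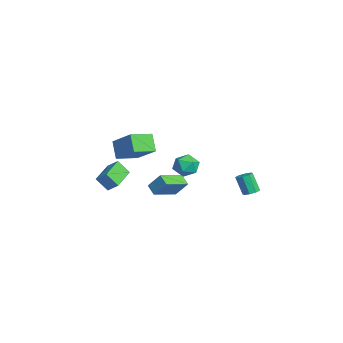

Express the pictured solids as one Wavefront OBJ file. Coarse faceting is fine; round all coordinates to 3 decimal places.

v -2.97 -4.162 -2.572
v -3.247 -4.849 -1.679
v -4.622 -3.209 -2.353
v -4.9 -3.896 -1.46
v -2.56 -3.584 -2
v -2.838 -4.271 -1.107
v -4.213 -2.631 -1.781
v -4.49 -3.318 -0.888
v 3.774 0.18 2.841
v 4.388 -0.134 2.342
v 3.252 -1.086 2.998
v 3.866 -1.4 2.499
v 4.059 -1.098 3.271
v 4.382 -0.315 3.174
v 3.258 -0.905 2.166
v 3.581 -0.122 2.069
v 4.069 -0.805 1.924
v 4.564 -0.924 2.607
v 3.076 -0.296 2.733
v 3.571 -0.415 3.416
v 0.576 -0.631 -1.369
v -0.074 -0.871 -0.95
v 0.97 0.037 -0.375
v 0.32 -0.203 0.044
v 1.5 -2.077 -0.764
v 0.85 -2.317 -0.345
v 1.894 -1.409 0.23
v 1.244 -1.649 0.649
v 2.43 3.496 -0.608
v 2.88 3.697 -0.387
v 2.44 3.345 0.829
v 1.99 3.144 0.608
v 2.578 3.978 -0.415
v 2.138 3.626 0.801
v 2.19 3.977 -0.556
v 1.749 3.625 0.66
v 1.942 3.694 -0.727
v 1.502 3.342 0.488
v 1.98 3.295 -0.829
v 1.54 2.943 0.387
v 2.282 3.014 -0.801
v 1.842 2.662 0.415
v 2.671 3.015 -0.66
v 2.23 2.663 0.556
v 2.918 3.298 -0.488
v 2.478 2.946 0.727
v -3.917 -3.506 -0.374
v -4.765 -3.587 0.699
v -4.471 -2.098 -0.707
v -5.319 -2.178 0.365
v -2.421 -2.622 0.875
v -3.269 -2.702 1.947
v -2.975 -1.213 0.541
v -3.823 -1.294 1.614
f 2 4 1
f 5 2 1
f 1 4 3
f 3 5 1
f 2 8 4
f 6 2 5
f 6 8 2
f 4 8 3
f 7 5 3
f 3 8 7
f 7 6 5
f 8 6 7
f 9 20 14
f 9 14 10
f 9 10 16
f 9 16 19
f 9 19 20
f 10 14 18
f 14 20 13
f 20 19 11
f 19 16 15
f 16 10 17
f 12 18 13
f 12 13 11
f 12 11 15
f 12 15 17
f 12 17 18
f 13 18 14
f 11 13 20
f 15 11 19
f 17 15 16
f 18 17 10
f 22 24 21
f 25 22 21
f 21 24 23
f 23 25 21
f 22 28 24
f 26 22 25
f 26 28 22
f 24 28 23
f 27 25 23
f 23 28 27
f 27 26 25
f 28 26 27
f 30 29 33
f 30 33 31
f 31 33 34
f 31 34 32
f 33 29 35
f 33 35 34
f 34 35 36
f 34 36 32
f 35 29 37
f 35 37 36
f 36 37 38
f 36 38 32
f 37 29 39
f 37 39 38
f 38 39 40
f 38 40 32
f 39 29 41
f 39 41 40
f 40 41 42
f 40 42 32
f 41 29 43
f 41 43 42
f 42 43 44
f 42 44 32
f 43 29 45
f 43 45 44
f 44 45 46
f 44 46 32
f 45 29 30
f 45 30 46
f 46 30 31
f 46 31 32
f 48 50 47
f 51 48 47
f 47 50 49
f 49 51 47
f 48 54 50
f 52 48 51
f 52 54 48
f 50 54 49
f 53 51 49
f 49 54 53
f 53 52 51
f 54 52 53



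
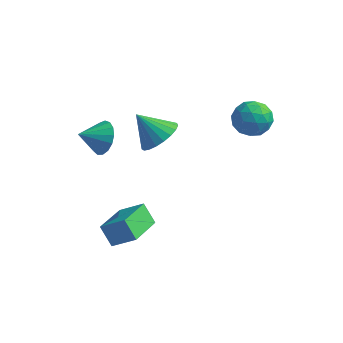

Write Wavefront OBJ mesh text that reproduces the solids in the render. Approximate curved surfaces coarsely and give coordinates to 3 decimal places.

v 3.239 4.168 1.428
v 3.891 3.728 0.699
v 3.089 2.632 2.221
v 3.741 2.192 1.492
v 4.128 2.895 2.203
v 4.221 3.845 1.713
v 2.759 2.515 1.207
v 2.852 3.465 0.717
v 3.595 2.707 0.563
v 4.441 2.942 1.178
v 2.539 3.418 1.742
v 3.385 3.653 2.357
v 3.578 4.083 0.994
v 3.402 2.277 1.926
v 3.629 2.69 2.344
v 4.013 2.432 1.916
v 3.772 4.152 1.59
v 4.156 3.893 1.162
v 4.295 3.403 2.046
v 2.824 2.467 1.758
v 3.208 2.208 1.33
v 2.967 3.928 1.004
v 3.351 3.67 0.576
v 2.685 2.957 0.874
v 3.788 3.224 0.485
v 3.699 2.321 0.951
v 3.122 2.511 0.784
v 3.177 3.069 0.496
v 4.285 3.362 0.847
v 4.197 2.459 1.313
v 4.424 2.873 1.731
v 4.479 3.431 1.443
v 4.111 2.762 0.767
v 2.783 3.901 1.607
v 2.695 2.998 2.073
v 2.501 2.929 1.477
v 2.556 3.487 1.189
v 3.281 4.039 1.969
v 3.192 3.136 2.435
v 3.803 3.291 2.424
v 3.858 3.849 2.136
v 2.869 3.598 2.153
v -1.475 -3.182 -3.432
v -0.289 -2.97 -2.607
v -1.474 -1.138 -3.958
v -0.288 -0.927 -3.133
v -0.752 -3.433 -4.407
v 0.434 -3.222 -3.582
v -0.751 -1.39 -4.933
v 0.435 -1.178 -4.108
v -2.039 -1.603 1.788
v -1.548 -1.453 2.611
v -2.861 -2.457 2.432
v -1.88 -1.128 2.619
v -2.248 -0.912 2.436
v -2.568 -0.854 2.104
v -2.767 -0.968 1.701
v -2.799 -1.227 1.317
v -2.657 -1.572 1.04
v -2.373 -1.924 0.936
v -2.013 -2.203 1.026
v -1.658 -2.344 1.291
v -1.391 -2.315 1.669
v -1.272 -2.123 2.075
v -1.329 -1.812 2.415
v 0.31 -0.354 1.758
v 0.901 -1.13 2.266
v -0.87 -0.426 3.022
v 1.072 -0.747 2.448
v 1.111 -0.295 2.51
v 1.012 0.146 2.442
v 0.791 0.501 2.257
v 0.487 0.708 1.984
v 0.152 0.731 1.673
v -0.155 0.567 1.377
v -0.382 0.244 1.146
v -0.489 -0.183 1.022
v -0.458 -0.64 1.025
v -0.294 -1.047 1.154
v -0.026 -1.334 1.388
v 0.3 -1.452 1.687
v 0.628 -1.38 1.997
f 1 38 17
f 38 12 41
f 17 41 6
f 38 41 17
f 1 17 13
f 17 6 18
f 13 18 2
f 17 18 13
f 1 13 22
f 13 2 23
f 22 23 8
f 13 23 22
f 1 22 34
f 22 8 37
f 34 37 11
f 22 37 34
f 1 34 38
f 34 11 42
f 38 42 12
f 34 42 38
f 2 18 29
f 18 6 32
f 29 32 10
f 18 32 29
f 6 41 19
f 41 12 40
f 19 40 5
f 41 40 19
f 12 42 39
f 42 11 35
f 39 35 3
f 42 35 39
f 11 37 36
f 37 8 24
f 36 24 7
f 37 24 36
f 8 23 28
f 23 2 25
f 28 25 9
f 23 25 28
f 4 30 16
f 30 10 31
f 16 31 5
f 30 31 16
f 4 16 14
f 16 5 15
f 14 15 3
f 16 15 14
f 4 14 21
f 14 3 20
f 21 20 7
f 14 20 21
f 4 21 26
f 21 7 27
f 26 27 9
f 21 27 26
f 4 26 30
f 26 9 33
f 30 33 10
f 26 33 30
f 5 31 19
f 31 10 32
f 19 32 6
f 31 32 19
f 3 15 39
f 15 5 40
f 39 40 12
f 15 40 39
f 7 20 36
f 20 3 35
f 36 35 11
f 20 35 36
f 9 27 28
f 27 7 24
f 28 24 8
f 27 24 28
f 10 33 29
f 33 9 25
f 29 25 2
f 33 25 29
f 44 46 43
f 47 44 43
f 43 46 45
f 45 47 43
f 44 50 46
f 48 44 47
f 48 50 44
f 46 50 45
f 49 47 45
f 45 50 49
f 49 48 47
f 50 48 49
f 52 51 54
f 52 54 53
f 54 51 55
f 54 55 53
f 55 51 56
f 55 56 53
f 56 51 57
f 56 57 53
f 57 51 58
f 57 58 53
f 58 51 59
f 58 59 53
f 59 51 60
f 59 60 53
f 60 51 61
f 60 61 53
f 61 51 62
f 61 62 53
f 62 51 63
f 62 63 53
f 63 51 64
f 63 64 53
f 64 51 65
f 64 65 53
f 65 51 52
f 65 52 53
f 67 66 69
f 67 69 68
f 69 66 70
f 69 70 68
f 70 66 71
f 70 71 68
f 71 66 72
f 71 72 68
f 72 66 73
f 72 73 68
f 73 66 74
f 73 74 68
f 74 66 75
f 74 75 68
f 75 66 76
f 75 76 68
f 76 66 77
f 76 77 68
f 77 66 78
f 77 78 68
f 78 66 79
f 78 79 68
f 79 66 80
f 79 80 68
f 80 66 81
f 80 81 68
f 81 66 82
f 81 82 68
f 82 66 67
f 82 67 68



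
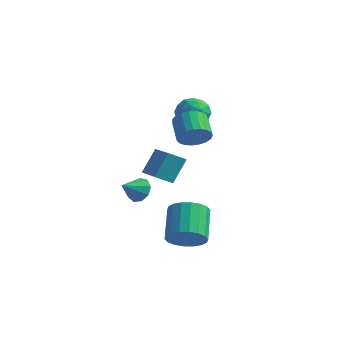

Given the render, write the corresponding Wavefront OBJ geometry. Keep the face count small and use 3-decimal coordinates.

v -0.744 0.288 -3.691
v -1.367 -0.367 -3.176
v -0.581 1.178 -2.359
v -1.204 0.523 -1.845
v 0.844 -0.803 -3.155
v 0.221 -1.458 -2.641
v 1.007 0.087 -1.824
v 0.384 -0.568 -1.309
v 0.131 -2.59 -3.137
v 0.782 -2.517 -2.751
v -0.131 -3.61 -2.503
v 0.4 -2.266 -2.504
v -0.108 -2.166 -2.554
v -0.504 -2.264 -2.876
v -0.602 -2.515 -3.321
v -0.358 -2.801 -3.679
v 0.116 -2.988 -3.784
v 0.597 -2.989 -3.586
v 0.86 -2.803 -3.178
v 4.17 -4.32 -4.533
v 4.626 -4.75 -3.74
v 3.825 -3.45 -2.575
v 3.37 -3.02 -3.367
v 4.926 -4.444 -3.874
v 4.126 -3.145 -2.709
v 5.077 -4.113 -4.139
v 4.277 -2.814 -2.974
v 5.049 -3.824 -4.482
v 4.248 -2.525 -3.317
v 4.846 -3.632 -4.834
v 4.046 -2.333 -3.669
v 4.51 -3.577 -5.127
v 3.709 -2.278 -3.962
v 4.106 -3.669 -5.302
v 3.305 -2.37 -4.137
v 3.715 -3.89 -5.325
v 2.914 -2.59 -4.16
v 3.414 -4.195 -5.191
v 2.614 -2.896 -4.026
v 3.263 -4.526 -4.926
v 2.463 -3.227 -3.761
v 3.292 -4.815 -4.583
v 2.491 -3.516 -3.418
v 3.494 -5.007 -4.231
v 2.694 -3.708 -3.066
v 3.831 -5.062 -3.938
v 3.03 -3.763 -2.773
v 4.235 -4.97 -3.763
v 3.434 -3.671 -2.598
v 1.987 0.065 2.41
v 2.56 -0.369 1.811
v 0.8 -0.311 1.549
v 1.373 -0.745 0.95
v 1.234 -1.1 1.805
v 1.967 -0.867 2.337
v 1.393 0.187 1.023
v 2.126 0.42 1.555
v 2.192 -0.294 0.954
v 2.094 -1.089 1.437
v 1.266 0.409 1.923
v 1.168 -0.386 2.406
v 2.378 -0.119 2.186
v 0.982 -0.561 1.174
v 0.901 -0.77 1.676
v 1.237 -1.025 1.324
v 2.03 -0.412 2.495
v 2.366 -0.667 2.143
v 1.587 -1.097 2.139
v 0.994 -0.013 1.217
v 1.33 -0.268 0.865
v 2.123 0.345 2.036
v 2.459 0.09 1.684
v 1.773 0.417 1.221
v 2.498 -0.33 1.33
v 1.801 -0.551 0.824
v 1.812 -0.003 0.867
v 2.243 0.134 1.18
v 2.441 -0.797 1.614
v 1.743 -1.019 1.108
v 1.661 -1.227 1.61
v 2.092 -1.09 1.923
v 2.225 -0.753 1.11
v 1.617 0.339 2.252
v 0.919 0.117 1.746
v 1.268 0.41 1.437
v 1.699 0.547 1.75
v 1.559 -0.129 2.536
v 0.862 -0.35 2.03
v 1.117 -0.814 2.18
v 1.548 -0.677 2.493
v 1.135 0.073 2.25
v 3.359 -2.549 1.217
v 3.817 -2.705 1.916
v 2.999 -1.948 2.622
v 2.541 -1.791 1.923
v 3.975 -2.416 1.788
v 3.156 -1.658 2.494
v 4.026 -2.149 1.561
v 3.208 -1.392 2.267
v 3.962 -1.952 1.275
v 3.143 -1.194 1.981
v 3.793 -1.858 0.979
v 2.975 -1.1 1.685
v 3.55 -1.883 0.724
v 2.732 -1.126 1.43
v 3.274 -2.024 0.554
v 2.455 -1.266 1.26
v 3.012 -2.255 0.499
v 2.194 -1.497 1.205
v 2.81 -2.537 0.568
v 1.992 -1.779 1.274
v 2.704 -2.821 0.749
v 1.885 -2.063 1.455
v 2.71 -3.058 1.011
v 1.892 -2.3 1.717
v 2.829 -3.207 1.309
v 2.011 -2.449 2.015
v 3.04 -3.242 1.591
v 2.221 -2.485 2.297
v 3.305 -3.158 1.808
v 2.487 -2.4 2.514
v 3.58 -2.968 1.923
v 2.762 -2.21 2.629
f 2 4 1
f 5 2 1
f 1 4 3
f 3 5 1
f 2 8 4
f 6 2 5
f 6 8 2
f 4 8 3
f 7 5 3
f 3 8 7
f 7 6 5
f 8 6 7
f 10 9 12
f 10 12 11
f 12 9 13
f 12 13 11
f 13 9 14
f 13 14 11
f 14 9 15
f 14 15 11
f 15 9 16
f 15 16 11
f 16 9 17
f 16 17 11
f 17 9 18
f 17 18 11
f 18 9 19
f 18 19 11
f 19 9 10
f 19 10 11
f 21 20 24
f 21 24 22
f 22 24 25
f 22 25 23
f 24 20 26
f 24 26 25
f 25 26 27
f 25 27 23
f 26 20 28
f 26 28 27
f 27 28 29
f 27 29 23
f 28 20 30
f 28 30 29
f 29 30 31
f 29 31 23
f 30 20 32
f 30 32 31
f 31 32 33
f 31 33 23
f 32 20 34
f 32 34 33
f 33 34 35
f 33 35 23
f 34 20 36
f 34 36 35
f 35 36 37
f 35 37 23
f 36 20 38
f 36 38 37
f 37 38 39
f 37 39 23
f 38 20 40
f 38 40 39
f 39 40 41
f 39 41 23
f 40 20 42
f 40 42 41
f 41 42 43
f 41 43 23
f 42 20 44
f 42 44 43
f 43 44 45
f 43 45 23
f 44 20 46
f 44 46 45
f 45 46 47
f 45 47 23
f 46 20 48
f 46 48 47
f 47 48 49
f 47 49 23
f 48 20 21
f 48 21 49
f 49 21 22
f 49 22 23
f 50 87 66
f 87 61 90
f 66 90 55
f 87 90 66
f 50 66 62
f 66 55 67
f 62 67 51
f 66 67 62
f 50 62 71
f 62 51 72
f 71 72 57
f 62 72 71
f 50 71 83
f 71 57 86
f 83 86 60
f 71 86 83
f 50 83 87
f 83 60 91
f 87 91 61
f 83 91 87
f 51 67 78
f 67 55 81
f 78 81 59
f 67 81 78
f 55 90 68
f 90 61 89
f 68 89 54
f 90 89 68
f 61 91 88
f 91 60 84
f 88 84 52
f 91 84 88
f 60 86 85
f 86 57 73
f 85 73 56
f 86 73 85
f 57 72 77
f 72 51 74
f 77 74 58
f 72 74 77
f 53 79 65
f 79 59 80
f 65 80 54
f 79 80 65
f 53 65 63
f 65 54 64
f 63 64 52
f 65 64 63
f 53 63 70
f 63 52 69
f 70 69 56
f 63 69 70
f 53 70 75
f 70 56 76
f 75 76 58
f 70 76 75
f 53 75 79
f 75 58 82
f 79 82 59
f 75 82 79
f 54 80 68
f 80 59 81
f 68 81 55
f 80 81 68
f 52 64 88
f 64 54 89
f 88 89 61
f 64 89 88
f 56 69 85
f 69 52 84
f 85 84 60
f 69 84 85
f 58 76 77
f 76 56 73
f 77 73 57
f 76 73 77
f 59 82 78
f 82 58 74
f 78 74 51
f 82 74 78
f 93 92 96
f 93 96 94
f 94 96 97
f 94 97 95
f 96 92 98
f 96 98 97
f 97 98 99
f 97 99 95
f 98 92 100
f 98 100 99
f 99 100 101
f 99 101 95
f 100 92 102
f 100 102 101
f 101 102 103
f 101 103 95
f 102 92 104
f 102 104 103
f 103 104 105
f 103 105 95
f 104 92 106
f 104 106 105
f 105 106 107
f 105 107 95
f 106 92 108
f 106 108 107
f 107 108 109
f 107 109 95
f 108 92 110
f 108 110 109
f 109 110 111
f 109 111 95
f 110 92 112
f 110 112 111
f 111 112 113
f 111 113 95
f 112 92 114
f 112 114 113
f 113 114 115
f 113 115 95
f 114 92 116
f 114 116 115
f 115 116 117
f 115 117 95
f 116 92 118
f 116 118 117
f 117 118 119
f 117 119 95
f 118 92 120
f 118 120 119
f 119 120 121
f 119 121 95
f 120 92 122
f 120 122 121
f 121 122 123
f 121 123 95
f 122 92 93
f 122 93 123
f 123 93 94
f 123 94 95



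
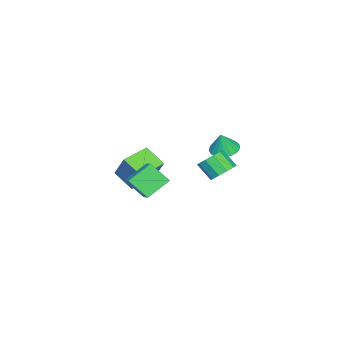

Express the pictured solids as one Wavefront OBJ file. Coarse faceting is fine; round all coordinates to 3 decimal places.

v 0.676 3.853 0.566
v 1.063 3.365 0.166
v 0.912 2.599 0.955
v 0.524 3.087 1.354
v 1.355 3.589 0.439
v 1.204 2.822 1.228
v 1.387 3.913 0.76
v 1.236 3.147 1.549
v 1.148 4.214 1.007
v 0.996 3.448 1.796
v 0.728 4.378 1.085
v 0.576 3.611 1.874
v 0.288 4.341 0.965
v 0.137 3.575 1.754
v -0.004 4.118 0.692
v -0.155 3.351 1.481
v -0.036 3.793 0.371
v -0.187 3.027 1.16
v 0.204 3.492 0.124
v 0.052 2.726 0.913
v 0.624 3.329 0.046
v 0.472 2.562 0.835
v -1.128 -1.466 -0.772
v -0.512 -0.67 0.66
v -0.827 -0.411 -1.488
v -0.211 0.384 -0.056
v 0.251 -2.044 -1.044
v 0.867 -1.249 0.388
v 0.552 -0.99 -1.76
v 1.168 -0.194 -0.328
v 2.345 1.62 0.416
v 2.439 0.685 1.357
v 3.03 2.15 0.874
v 3.124 1.215 1.816
v 3.356 0.965 -0.336
v 3.45 0.03 0.606
v 4.041 1.495 0.123
v 4.135 0.56 1.064
v -3.137 2.314 -0.052
v -2.626 2.89 -0.178
v -2.783 2.246 1.072
v -2.936 3.067 -0.07
v -3.292 3.072 0.043
v -3.613 2.904 0.134
v -3.824 2.6 0.182
v -3.878 2.231 0.177
v -3.763 1.88 0.12
v -3.504 1.629 0.023
v -3.161 1.535 -0.091
v -2.813 1.619 -0.196
v -2.539 1.863 -0.268
v -2.402 2.209 -0.29
v -2.434 2.58 -0.258
f 2 1 5
f 2 5 3
f 3 5 6
f 3 6 4
f 5 1 7
f 5 7 6
f 6 7 8
f 6 8 4
f 7 1 9
f 7 9 8
f 8 9 10
f 8 10 4
f 9 1 11
f 9 11 10
f 10 11 12
f 10 12 4
f 11 1 13
f 11 13 12
f 12 13 14
f 12 14 4
f 13 1 15
f 13 15 14
f 14 15 16
f 14 16 4
f 15 1 17
f 15 17 16
f 16 17 18
f 16 18 4
f 17 1 19
f 17 19 18
f 18 19 20
f 18 20 4
f 19 1 21
f 19 21 20
f 20 21 22
f 20 22 4
f 21 1 2
f 21 2 22
f 22 2 3
f 22 3 4
f 24 26 23
f 27 24 23
f 23 26 25
f 25 27 23
f 24 30 26
f 28 24 27
f 28 30 24
f 26 30 25
f 29 27 25
f 25 30 29
f 29 28 27
f 30 28 29
f 32 34 31
f 35 32 31
f 31 34 33
f 33 35 31
f 32 38 34
f 36 32 35
f 36 38 32
f 34 38 33
f 37 35 33
f 33 38 37
f 37 36 35
f 38 36 37
f 40 39 42
f 40 42 41
f 42 39 43
f 42 43 41
f 43 39 44
f 43 44 41
f 44 39 45
f 44 45 41
f 45 39 46
f 45 46 41
f 46 39 47
f 46 47 41
f 47 39 48
f 47 48 41
f 48 39 49
f 48 49 41
f 49 39 50
f 49 50 41
f 50 39 51
f 50 51 41
f 51 39 52
f 51 52 41
f 52 39 53
f 52 53 41
f 53 39 40
f 53 40 41



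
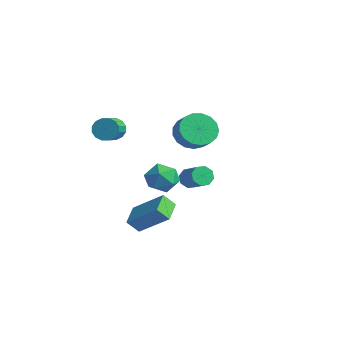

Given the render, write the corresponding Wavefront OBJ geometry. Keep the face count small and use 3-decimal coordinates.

v -1.908 -1.387 -3.252
v -0.41 -0.613 -1.967
v -1.596 -0.856 -3.936
v -0.098 -0.082 -2.65
v -1.082 -2.358 -3.63
v 0.416 -1.584 -2.344
v -0.77 -1.827 -4.313
v 0.728 -1.053 -3.028
v 1.889 -2.163 0.34
v 2.722 -1.872 0.683
v 1.978 -3.428 1.197
v 2.811 -3.137 1.54
v 2.017 -2.68 1.776
v 1.962 -1.898 1.246
v 2.738 -3.402 0.634
v 2.683 -2.62 0.104
v 3.247 -2.638 0.864
v 2.801 -2.192 1.57
v 1.899 -3.108 0.31
v 1.453 -2.662 1.016
v -2.127 -2.403 2.467
v -1.776 -2.443 1.862
v -1.042 -3.357 2.349
v -1.393 -3.317 2.953
v -1.598 -2.195 2.058
v -0.864 -3.11 2.545
v -1.562 -2.003 2.363
v -0.827 -2.918 2.85
v -1.677 -1.919 2.696
v -0.942 -2.833 3.183
v -1.913 -1.964 2.968
v -1.178 -2.878 3.454
v -2.206 -2.126 3.105
v -1.471 -3.041 3.592
v -2.478 -2.363 3.071
v -1.744 -3.277 3.558
v -2.656 -2.61 2.875
v -1.922 -3.525 3.362
v -2.693 -2.802 2.57
v -1.958 -3.717 3.057
v -2.578 -2.887 2.237
v -1.843 -3.801 2.724
v -2.342 -2.842 1.966
v -1.607 -3.756 2.452
v -2.049 -2.679 1.828
v -1.314 -3.594 2.315
v -4.213 3.837 -3.607
v -3.881 4.005 -4.165
v -2.635 3.91 -3.45
v -2.967 3.743 -2.893
v -4.011 4.413 -3.883
v -2.765 4.319 -3.169
v -4.26 4.485 -3.441
v -3.013 4.39 -2.726
v -4.481 4.177 -3.095
v -3.235 4.082 -2.381
v -4.545 3.67 -3.05
v -3.299 3.575 -2.335
v -4.415 3.261 -3.331
v -3.169 3.167 -2.617
v -4.167 3.19 -3.774
v -2.92 3.095 -3.059
v -3.945 3.498 -4.119
v -2.699 3.403 -3.405
v -0.122 0.924 2.047
v 0.513 1.128 1.262
v 1.316 0.961 1.868
v 0.682 0.756 2.653
v 0.443 1.567 1.475
v 1.247 1.4 2.081
v 0.244 1.859 1.819
v 1.048 1.692 2.425
v -0.038 1.936 2.216
v 0.765 1.769 2.821
v -0.34 1.782 2.573
v 0.464 1.615 3.179
v -0.592 1.43 2.811
v 0.212 1.263 3.416
v -0.736 0.963 2.873
v 0.068 0.796 3.479
v -0.739 0.487 2.746
v 0.064 0.32 3.352
v -0.601 0.11 2.459
v 0.202 -0.057 3.065
v -0.353 -0.08 2.078
v 0.45 -0.247 2.683
v -0.052 -0.04 1.689
v 0.751 -0.207 2.295
v 0.233 0.221 1.383
v 1.036 0.054 1.989
v 0.437 0.642 1.229
v 1.24 0.475 1.834
f 2 4 1
f 5 2 1
f 1 4 3
f 3 5 1
f 2 8 4
f 6 2 5
f 6 8 2
f 4 8 3
f 7 5 3
f 3 8 7
f 7 6 5
f 8 6 7
f 9 20 14
f 9 14 10
f 9 10 16
f 9 16 19
f 9 19 20
f 10 14 18
f 14 20 13
f 20 19 11
f 19 16 15
f 16 10 17
f 12 18 13
f 12 13 11
f 12 11 15
f 12 15 17
f 12 17 18
f 13 18 14
f 11 13 20
f 15 11 19
f 17 15 16
f 18 17 10
f 22 21 25
f 22 25 23
f 23 25 26
f 23 26 24
f 25 21 27
f 25 27 26
f 26 27 28
f 26 28 24
f 27 21 29
f 27 29 28
f 28 29 30
f 28 30 24
f 29 21 31
f 29 31 30
f 30 31 32
f 30 32 24
f 31 21 33
f 31 33 32
f 32 33 34
f 32 34 24
f 33 21 35
f 33 35 34
f 34 35 36
f 34 36 24
f 35 21 37
f 35 37 36
f 36 37 38
f 36 38 24
f 37 21 39
f 37 39 38
f 38 39 40
f 38 40 24
f 39 21 41
f 39 41 40
f 40 41 42
f 40 42 24
f 41 21 43
f 41 43 42
f 42 43 44
f 42 44 24
f 43 21 45
f 43 45 44
f 44 45 46
f 44 46 24
f 45 21 22
f 45 22 46
f 46 22 23
f 46 23 24
f 48 47 51
f 48 51 49
f 49 51 52
f 49 52 50
f 51 47 53
f 51 53 52
f 52 53 54
f 52 54 50
f 53 47 55
f 53 55 54
f 54 55 56
f 54 56 50
f 55 47 57
f 55 57 56
f 56 57 58
f 56 58 50
f 57 47 59
f 57 59 58
f 58 59 60
f 58 60 50
f 59 47 61
f 59 61 60
f 60 61 62
f 60 62 50
f 61 47 63
f 61 63 62
f 62 63 64
f 62 64 50
f 63 47 48
f 63 48 64
f 64 48 49
f 64 49 50
f 66 65 69
f 66 69 67
f 67 69 70
f 67 70 68
f 69 65 71
f 69 71 70
f 70 71 72
f 70 72 68
f 71 65 73
f 71 73 72
f 72 73 74
f 72 74 68
f 73 65 75
f 73 75 74
f 74 75 76
f 74 76 68
f 75 65 77
f 75 77 76
f 76 77 78
f 76 78 68
f 77 65 79
f 77 79 78
f 78 79 80
f 78 80 68
f 79 65 81
f 79 81 80
f 80 81 82
f 80 82 68
f 81 65 83
f 81 83 82
f 82 83 84
f 82 84 68
f 83 65 85
f 83 85 84
f 84 85 86
f 84 86 68
f 85 65 87
f 85 87 86
f 86 87 88
f 86 88 68
f 87 65 89
f 87 89 88
f 88 89 90
f 88 90 68
f 89 65 91
f 89 91 90
f 90 91 92
f 90 92 68
f 91 65 66
f 91 66 92
f 92 66 67
f 92 67 68



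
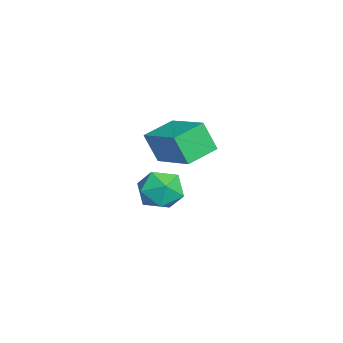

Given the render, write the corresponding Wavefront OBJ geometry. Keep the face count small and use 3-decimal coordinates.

v 3.094 -1.399 -0.987
v 2.941 -1.791 -0.036
v 4.291 -0.571 -0.454
v 4.139 -0.964 0.497
v 3.761 -2.216 -1.217
v 3.609 -2.609 -0.266
v 4.959 -1.389 -0.684
v 4.806 -1.781 0.267
v 1.299 -1.539 -3.781
v 2.094 -1.446 -3.66
v 1.406 -2.814 -3.5
v 2.201 -2.721 -3.379
v 1.672 -2.395 -2.861
v 1.605 -1.606 -3.034
v 1.895 -2.654 -4.126
v 1.828 -1.865 -4.299
v 2.462 -2.134 -3.873
v 2.324 -1.974 -3.091
v 1.176 -2.286 -4.069
v 1.038 -2.126 -3.287
f 2 4 1
f 5 2 1
f 1 4 3
f 3 5 1
f 2 8 4
f 6 2 5
f 6 8 2
f 4 8 3
f 7 5 3
f 3 8 7
f 7 6 5
f 8 6 7
f 9 20 14
f 9 14 10
f 9 10 16
f 9 16 19
f 9 19 20
f 10 14 18
f 14 20 13
f 20 19 11
f 19 16 15
f 16 10 17
f 12 18 13
f 12 13 11
f 12 11 15
f 12 15 17
f 12 17 18
f 13 18 14
f 11 13 20
f 15 11 19
f 17 15 16
f 18 17 10



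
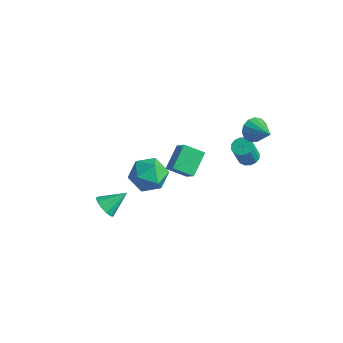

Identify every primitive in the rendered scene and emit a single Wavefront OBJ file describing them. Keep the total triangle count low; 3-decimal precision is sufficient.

v -2.86 0.393 -2.785
v -2.152 0.992 -1.976
v -1.348 -0.832 -3.204
v -0.64 -0.233 -2.395
v -1.583 -0.916 -1.999
v -2.518 -0.159 -1.74
v -0.982 0.319 -3.44
v -1.917 1.076 -3.181
v -0.991 0.945 -2.381
v -1.363 0.182 -1.491
v -2.137 -0.022 -3.689
v -2.509 -0.785 -2.799
v 1.783 -1.965 1.958
v 2.752 -2.375 2.985
v 1.369 -0.743 2.834
v 2.338 -1.152 3.862
v 2.642 -1.288 1.418
v 3.611 -1.697 2.446
v 2.228 -0.065 2.295
v 3.197 -0.475 3.322
v -0.607 -4.196 -1.618
v -0.291 -3.892 -2.239
v -0.073 -3.044 -0.782
v -0.686 -3.729 -2.212
v -1.056 -3.713 -1.997
v -1.283 -3.851 -1.661
v -1.296 -4.098 -1.312
v -1.09 -4.377 -1.059
v -0.731 -4.598 -0.985
v -0.333 -4.691 -1.111
v -0.021 -4.627 -1.398
v 0.104 -4.426 -1.755
v 0.003 -4.153 -2.068
v 2.929 3.534 2.417
v 3.293 3.884 1.783
v 4.291 3.326 3.083
v 3.199 4.219 2.079
v 3.02 4.336 2.482
v 2.812 4.199 2.864
v 2.641 3.85 3.105
v 2.562 3.401 3.126
v 2.599 2.994 2.923
v 2.742 2.759 2.559
v 2.943 2.769 2.15
v 3.141 3.023 1.825
v 3.271 3.438 1.689
v 2.355 3.737 -0.513
v 2.943 3.979 -0.439
v 3.013 3.385 0.947
v 2.425 3.143 0.873
v 2.738 4.215 -0.328
v 2.808 3.621 1.059
v 2.431 4.322 -0.266
v 2.501 3.729 1.12
v 2.103 4.273 -0.271
v 2.173 3.679 1.116
v 1.843 4.08 -0.341
v 1.913 3.486 1.046
v 1.72 3.795 -0.456
v 1.79 3.202 0.93
v 1.767 3.495 -0.587
v 1.837 2.901 0.799
v 1.972 3.259 -0.699
v 2.042 2.665 0.688
v 2.279 3.151 -0.76
v 2.349 2.558 0.626
v 2.607 3.201 -0.756
v 2.677 2.607 0.631
v 2.867 3.394 -0.686
v 2.937 2.8 0.701
v 2.99 3.678 -0.57
v 3.06 3.085 0.816
f 1 12 6
f 1 6 2
f 1 2 8
f 1 8 11
f 1 11 12
f 2 6 10
f 6 12 5
f 12 11 3
f 11 8 7
f 8 2 9
f 4 10 5
f 4 5 3
f 4 3 7
f 4 7 9
f 4 9 10
f 5 10 6
f 3 5 12
f 7 3 11
f 9 7 8
f 10 9 2
f 14 16 13
f 17 14 13
f 13 16 15
f 15 17 13
f 14 20 16
f 18 14 17
f 18 20 14
f 16 20 15
f 19 17 15
f 15 20 19
f 19 18 17
f 20 18 19
f 22 21 24
f 22 24 23
f 24 21 25
f 24 25 23
f 25 21 26
f 25 26 23
f 26 21 27
f 26 27 23
f 27 21 28
f 27 28 23
f 28 21 29
f 28 29 23
f 29 21 30
f 29 30 23
f 30 21 31
f 30 31 23
f 31 21 32
f 31 32 23
f 32 21 33
f 32 33 23
f 33 21 22
f 33 22 23
f 35 34 37
f 35 37 36
f 37 34 38
f 37 38 36
f 38 34 39
f 38 39 36
f 39 34 40
f 39 40 36
f 40 34 41
f 40 41 36
f 41 34 42
f 41 42 36
f 42 34 43
f 42 43 36
f 43 34 44
f 43 44 36
f 44 34 45
f 44 45 36
f 45 34 46
f 45 46 36
f 46 34 35
f 46 35 36
f 48 47 51
f 48 51 49
f 49 51 52
f 49 52 50
f 51 47 53
f 51 53 52
f 52 53 54
f 52 54 50
f 53 47 55
f 53 55 54
f 54 55 56
f 54 56 50
f 55 47 57
f 55 57 56
f 56 57 58
f 56 58 50
f 57 47 59
f 57 59 58
f 58 59 60
f 58 60 50
f 59 47 61
f 59 61 60
f 60 61 62
f 60 62 50
f 61 47 63
f 61 63 62
f 62 63 64
f 62 64 50
f 63 47 65
f 63 65 64
f 64 65 66
f 64 66 50
f 65 47 67
f 65 67 66
f 66 67 68
f 66 68 50
f 67 47 69
f 67 69 68
f 68 69 70
f 68 70 50
f 69 47 71
f 69 71 70
f 70 71 72
f 70 72 50
f 71 47 48
f 71 48 72
f 72 48 49
f 72 49 50



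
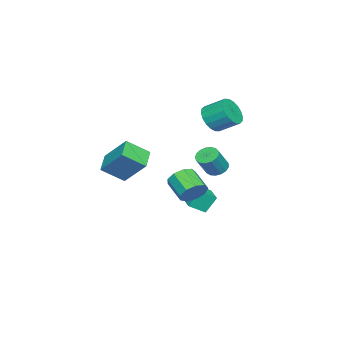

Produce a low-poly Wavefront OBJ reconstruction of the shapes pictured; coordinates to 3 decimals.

v 3.3 1.472 -0.272
v 3.982 1.341 0.219
v 3.261 0.297 0.942
v 2.58 0.428 0.452
v 3.639 1.744 0.459
v 2.918 0.701 1.182
v 3.138 2.02 0.357
v 2.417 0.977 1.08
v 2.712 2.039 -0.039
v 1.991 0.996 0.684
v 2.562 1.793 -0.544
v 1.841 0.75 0.18
v 2.757 1.396 -0.921
v 2.036 0.353 -0.198
v 3.207 1.035 -0.995
v 2.486 -0.008 -0.272
v 3.7 0.878 -0.73
v 2.979 -0.166 -0.007
v 4.006 0.998 -0.251
v 3.285 -0.045 0.473
v -2.798 -1.84 -3.825
v -3.193 -1.329 -2.767
v -3.382 -1.04 -4.43
v -3.778 -0.529 -3.371
v -1.682 -1.011 -3.809
v -2.078 -0.5 -2.75
v -2.267 -0.211 -4.413
v -2.662 0.3 -3.355
v 0.532 -5.079 0.257
v 0.811 -3.635 1.756
v -0.179 -3.967 -0.682
v 0.1 -2.523 0.817
v 1.74 -4.757 -0.277
v 2.019 -3.313 1.222
v 1.029 -3.645 -1.216
v 1.308 -2.201 0.283
v 3.325 2.792 1.862
v 3.689 2.358 1.523
v 4.478 2.115 2.678
v 4.115 2.548 3.018
v 3.838 2.633 1.479
v 4.627 2.389 2.634
v 3.87 2.944 1.522
v 4.659 2.701 2.678
v 3.777 3.221 1.644
v 4.566 2.977 2.799
v 3.581 3.399 1.816
v 4.37 3.155 2.971
v 3.326 3.438 1.999
v 4.115 3.194 3.154
v 3.071 3.329 2.15
v 3.86 3.085 3.305
v 2.874 3.097 2.235
v 3.663 2.853 3.39
v 2.781 2.795 2.235
v 3.57 2.551 3.39
v 2.812 2.493 2.15
v 3.601 2.249 3.305
v 2.961 2.259 1.999
v 3.75 2.015 3.154
v 3.194 2.147 1.816
v 3.983 1.903 2.971
v 3.456 2.183 1.644
v 4.245 1.939 2.8
v -1.794 0.31 3.122
v -1.511 -0.167 3.905
v -1.584 1.033 4.662
v -1.866 1.51 3.878
v -1.142 -0.037 3.735
v -1.214 1.163 4.491
v -0.901 0.162 3.443
v -0.974 1.361 4.199
v -0.838 0.39 3.087
v -0.91 1.589 3.844
v -0.963 0.602 2.738
v -1.036 1.802 3.495
v -1.254 0.757 2.466
v -1.326 1.956 3.222
v -1.651 0.823 2.323
v -1.723 2.022 3.079
v -2.076 0.787 2.338
v -2.149 1.987 3.095
v -2.446 0.657 2.509
v -2.518 1.857 3.265
v -2.686 0.459 2.801
v -2.759 1.658 3.557
v -2.75 0.231 3.156
v -2.822 1.43 3.913
v -2.624 0.018 3.505
v -2.697 1.218 4.262
v -2.334 -0.136 3.778
v -2.406 1.063 4.534
v -1.937 -0.202 3.921
v -2.009 0.997 4.677
f 2 1 5
f 2 5 3
f 3 5 6
f 3 6 4
f 5 1 7
f 5 7 6
f 6 7 8
f 6 8 4
f 7 1 9
f 7 9 8
f 8 9 10
f 8 10 4
f 9 1 11
f 9 11 10
f 10 11 12
f 10 12 4
f 11 1 13
f 11 13 12
f 12 13 14
f 12 14 4
f 13 1 15
f 13 15 14
f 14 15 16
f 14 16 4
f 15 1 17
f 15 17 16
f 16 17 18
f 16 18 4
f 17 1 19
f 17 19 18
f 18 19 20
f 18 20 4
f 19 1 2
f 19 2 20
f 20 2 3
f 20 3 4
f 22 24 21
f 25 22 21
f 21 24 23
f 23 25 21
f 22 28 24
f 26 22 25
f 26 28 22
f 24 28 23
f 27 25 23
f 23 28 27
f 27 26 25
f 28 26 27
f 30 32 29
f 33 30 29
f 29 32 31
f 31 33 29
f 30 36 32
f 34 30 33
f 34 36 30
f 32 36 31
f 35 33 31
f 31 36 35
f 35 34 33
f 36 34 35
f 38 37 41
f 38 41 39
f 39 41 42
f 39 42 40
f 41 37 43
f 41 43 42
f 42 43 44
f 42 44 40
f 43 37 45
f 43 45 44
f 44 45 46
f 44 46 40
f 45 37 47
f 45 47 46
f 46 47 48
f 46 48 40
f 47 37 49
f 47 49 48
f 48 49 50
f 48 50 40
f 49 37 51
f 49 51 50
f 50 51 52
f 50 52 40
f 51 37 53
f 51 53 52
f 52 53 54
f 52 54 40
f 53 37 55
f 53 55 54
f 54 55 56
f 54 56 40
f 55 37 57
f 55 57 56
f 56 57 58
f 56 58 40
f 57 37 59
f 57 59 58
f 58 59 60
f 58 60 40
f 59 37 61
f 59 61 60
f 60 61 62
f 60 62 40
f 61 37 63
f 61 63 62
f 62 63 64
f 62 64 40
f 63 37 38
f 63 38 64
f 64 38 39
f 64 39 40
f 66 65 69
f 66 69 67
f 67 69 70
f 67 70 68
f 69 65 71
f 69 71 70
f 70 71 72
f 70 72 68
f 71 65 73
f 71 73 72
f 72 73 74
f 72 74 68
f 73 65 75
f 73 75 74
f 74 75 76
f 74 76 68
f 75 65 77
f 75 77 76
f 76 77 78
f 76 78 68
f 77 65 79
f 77 79 78
f 78 79 80
f 78 80 68
f 79 65 81
f 79 81 80
f 80 81 82
f 80 82 68
f 81 65 83
f 81 83 82
f 82 83 84
f 82 84 68
f 83 65 85
f 83 85 84
f 84 85 86
f 84 86 68
f 85 65 87
f 85 87 86
f 86 87 88
f 86 88 68
f 87 65 89
f 87 89 88
f 88 89 90
f 88 90 68
f 89 65 91
f 89 91 90
f 90 91 92
f 90 92 68
f 91 65 93
f 91 93 92
f 92 93 94
f 92 94 68
f 93 65 66
f 93 66 94
f 94 66 67
f 94 67 68



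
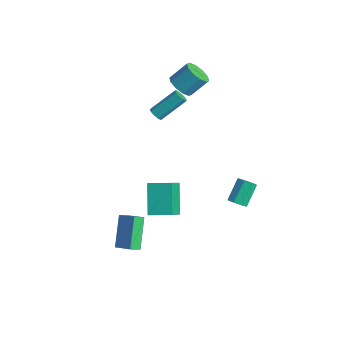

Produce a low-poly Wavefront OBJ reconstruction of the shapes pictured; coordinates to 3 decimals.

v -3.979 1.41 0.923
v -3.701 1.095 1.212
v -3.282 2.656 2.506
v -3.561 2.97 2.217
v -3.499 1.243 0.969
v -3.081 2.804 2.263
v -3.522 1.469 0.704
v -3.104 3.03 1.998
v -3.759 1.667 0.542
v -3.341 3.228 1.836
v -4.099 1.745 0.558
v -3.681 3.305 1.852
v -4.383 1.666 0.745
v -3.964 3.226 2.039
v -4.477 1.467 1.015
v -4.059 3.027 2.309
v -4.339 1.241 1.243
v -3.921 2.802 2.537
v -4.032 1.094 1.32
v -3.614 2.655 2.614
v 3.339 -3.782 0.06
v 4.12 -4.898 1.327
v 2.142 -2.95 1.529
v 2.923 -4.066 2.797
v 4.297 -2.834 0.303
v 5.078 -3.95 1.571
v 3.1 -2.002 1.773
v 3.881 -3.118 3.04
v -0.08 -3.292 -3.165
v -0.087 -3.986 -2.709
v 0.99 -2.966 -2.652
v 0.983 -3.659 -2.196
v 0.997 -4.341 -4.744
v 0.99 -5.034 -4.288
v 2.067 -4.014 -4.231
v 2.06 -4.708 -3.775
v -3.701 3.04 2.971
v -2.907 2.61 3.089
v -2.526 3.611 4.167
v -3.319 4.04 4.049
v -2.834 3.006 2.696
v -2.453 4.007 3.775
v -3.092 3.415 2.408
v -2.71 4.415 3.487
v -3.582 3.68 2.335
v -3.201 4.681 3.414
v -4.118 3.701 2.505
v -3.737 4.701 3.584
v -4.494 3.469 2.853
v -4.113 4.47 3.931
v -4.567 3.073 3.245
v -4.186 4.074 4.324
v -4.31 2.665 3.533
v -3.928 3.665 4.612
v -3.819 2.399 3.606
v -3.438 3.4 4.685
v -3.283 2.379 3.436
v -2.902 3.379 4.515
v 3.958 1.485 -1.494
v 4.525 1.736 -1.515
v 4.108 2.766 -0.406
v 3.542 2.515 -0.386
v 4.224 1.941 -1.819
v 3.808 2.972 -0.71
v 3.768 1.88 -1.933
v 3.351 2.91 -0.824
v 3.423 1.586 -1.79
v 3.006 2.617 -0.681
v 3.392 1.234 -1.474
v 2.975 2.264 -0.365
v 3.692 1.028 -1.17
v 3.276 2.059 -0.061
v 4.149 1.09 -1.056
v 3.732 2.12 0.053
v 4.494 1.383 -1.199
v 4.077 2.414 -0.09
f 2 1 5
f 2 5 3
f 3 5 6
f 3 6 4
f 5 1 7
f 5 7 6
f 6 7 8
f 6 8 4
f 7 1 9
f 7 9 8
f 8 9 10
f 8 10 4
f 9 1 11
f 9 11 10
f 10 11 12
f 10 12 4
f 11 1 13
f 11 13 12
f 12 13 14
f 12 14 4
f 13 1 15
f 13 15 14
f 14 15 16
f 14 16 4
f 15 1 17
f 15 17 16
f 16 17 18
f 16 18 4
f 17 1 19
f 17 19 18
f 18 19 20
f 18 20 4
f 19 1 2
f 19 2 20
f 20 2 3
f 20 3 4
f 22 24 21
f 25 22 21
f 21 24 23
f 23 25 21
f 22 28 24
f 26 22 25
f 26 28 22
f 24 28 23
f 27 25 23
f 23 28 27
f 27 26 25
f 28 26 27
f 30 32 29
f 33 30 29
f 29 32 31
f 31 33 29
f 30 36 32
f 34 30 33
f 34 36 30
f 32 36 31
f 35 33 31
f 31 36 35
f 35 34 33
f 36 34 35
f 38 37 41
f 38 41 39
f 39 41 42
f 39 42 40
f 41 37 43
f 41 43 42
f 42 43 44
f 42 44 40
f 43 37 45
f 43 45 44
f 44 45 46
f 44 46 40
f 45 37 47
f 45 47 46
f 46 47 48
f 46 48 40
f 47 37 49
f 47 49 48
f 48 49 50
f 48 50 40
f 49 37 51
f 49 51 50
f 50 51 52
f 50 52 40
f 51 37 53
f 51 53 52
f 52 53 54
f 52 54 40
f 53 37 55
f 53 55 54
f 54 55 56
f 54 56 40
f 55 37 57
f 55 57 56
f 56 57 58
f 56 58 40
f 57 37 38
f 57 38 58
f 58 38 39
f 58 39 40
f 60 59 63
f 60 63 61
f 61 63 64
f 61 64 62
f 63 59 65
f 63 65 64
f 64 65 66
f 64 66 62
f 65 59 67
f 65 67 66
f 66 67 68
f 66 68 62
f 67 59 69
f 67 69 68
f 68 69 70
f 68 70 62
f 69 59 71
f 69 71 70
f 70 71 72
f 70 72 62
f 71 59 73
f 71 73 72
f 72 73 74
f 72 74 62
f 73 59 75
f 73 75 74
f 74 75 76
f 74 76 62
f 75 59 60
f 75 60 76
f 76 60 61
f 76 61 62

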